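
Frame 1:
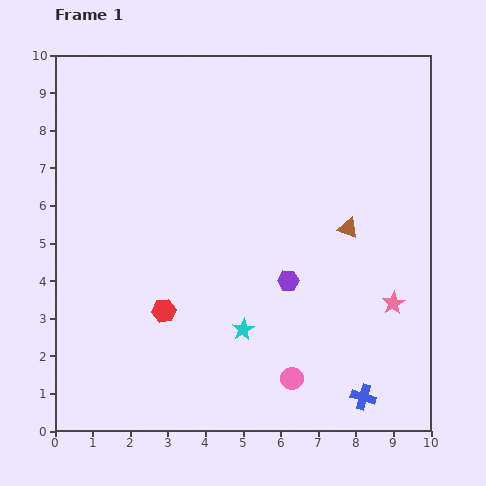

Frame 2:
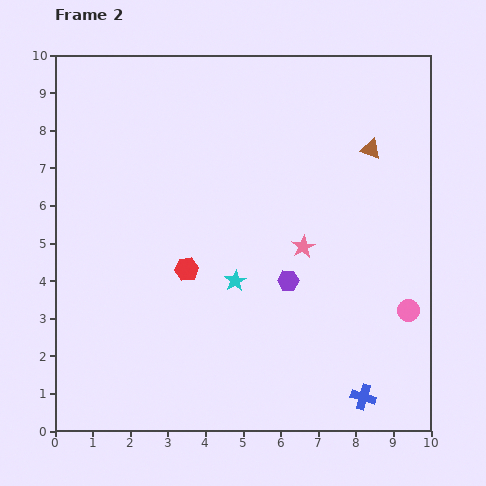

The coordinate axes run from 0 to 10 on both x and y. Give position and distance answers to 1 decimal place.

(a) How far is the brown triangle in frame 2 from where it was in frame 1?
2.2

The brown triangle moved from (7.8, 5.4) to (8.4, 7.5), a distance of √(0.6² + 2.1²) ≈ 2.2.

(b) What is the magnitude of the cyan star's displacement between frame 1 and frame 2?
1.3

The cyan star moved from (5.0, 2.7) to (4.8, 4.0), a distance of √(0.2² + 1.3²) ≈ 1.3.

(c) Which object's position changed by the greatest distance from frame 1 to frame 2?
the pink circle

(moved 3.6; next 2.8)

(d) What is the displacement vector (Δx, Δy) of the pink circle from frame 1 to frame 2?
(3.1, 1.8)

The pink circle was at (6.3, 1.4) in frame 1 and (9.4, 3.2) in frame 2.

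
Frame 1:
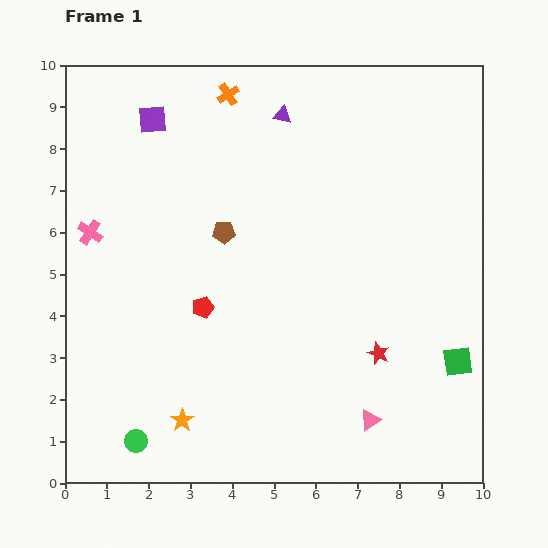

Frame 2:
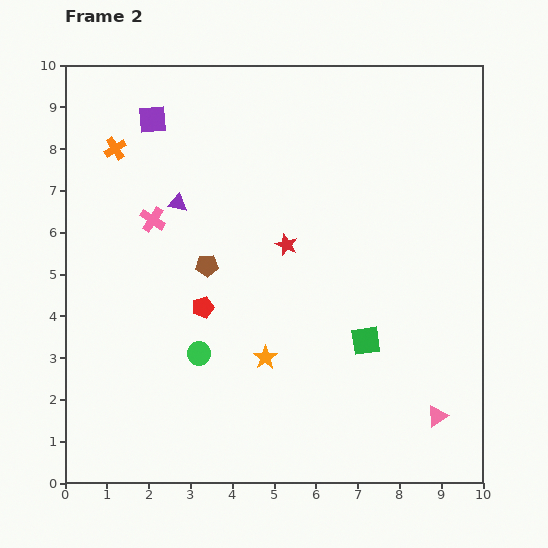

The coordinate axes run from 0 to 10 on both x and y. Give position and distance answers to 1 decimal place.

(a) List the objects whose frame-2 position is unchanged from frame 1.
the red pentagon, the purple square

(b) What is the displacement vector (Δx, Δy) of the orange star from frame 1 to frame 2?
(2.0, 1.5)

The orange star was at (2.8, 1.5) in frame 1 and (4.8, 3.0) in frame 2.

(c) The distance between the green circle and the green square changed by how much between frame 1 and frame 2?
-3.9

Distance in frame 1: 7.9. Distance in frame 2: 4.0.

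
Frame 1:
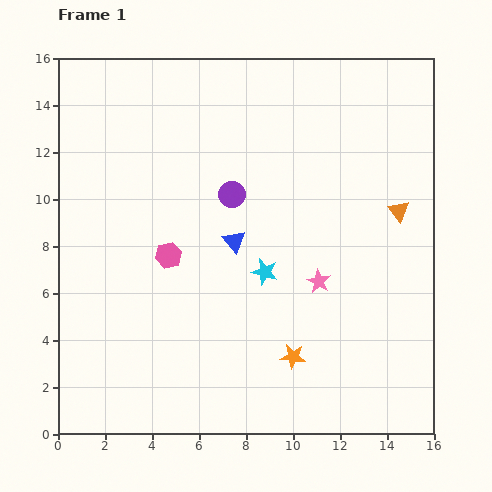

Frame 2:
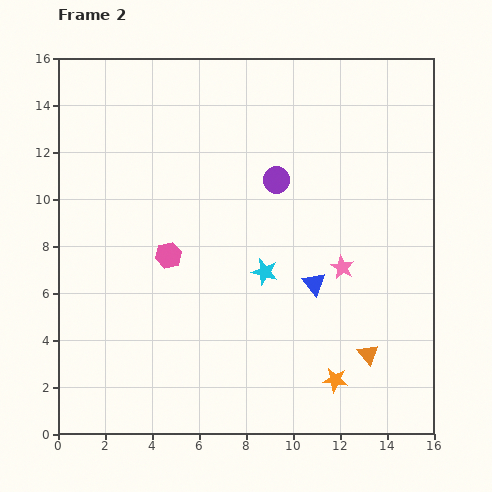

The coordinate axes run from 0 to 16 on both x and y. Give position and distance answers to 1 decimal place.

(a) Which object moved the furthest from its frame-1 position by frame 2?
the orange triangle

(moved 6.2; next 3.8)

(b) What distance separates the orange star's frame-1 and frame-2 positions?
2.1

The orange star moved from (10.0, 3.3) to (11.8, 2.3), a distance of √(1.8² + 1.0²) ≈ 2.1.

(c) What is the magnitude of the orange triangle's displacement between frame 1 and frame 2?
6.2

The orange triangle moved from (14.5, 9.5) to (13.2, 3.4), a distance of √(1.3² + 6.1²) ≈ 6.2.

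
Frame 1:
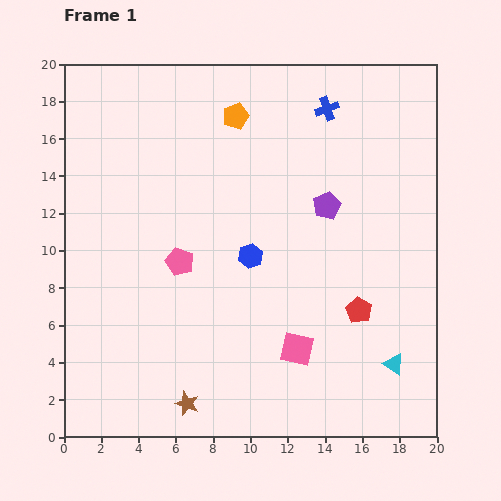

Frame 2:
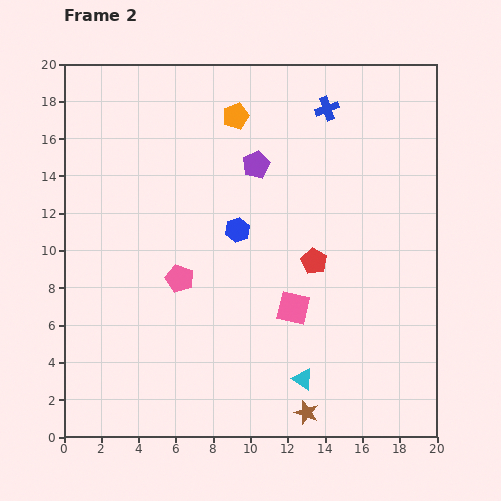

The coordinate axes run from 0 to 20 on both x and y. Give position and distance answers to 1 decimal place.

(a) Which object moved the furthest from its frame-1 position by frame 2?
the brown star

(moved 6.4; next 5.0)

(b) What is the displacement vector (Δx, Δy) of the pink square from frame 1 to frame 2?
(-0.2, 2.2)

The pink square was at (12.5, 4.7) in frame 1 and (12.3, 6.9) in frame 2.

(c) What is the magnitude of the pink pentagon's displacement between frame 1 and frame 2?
0.9

The pink pentagon moved from (6.2, 9.4) to (6.2, 8.5), a distance of √(0.0² + 0.9²) ≈ 0.9.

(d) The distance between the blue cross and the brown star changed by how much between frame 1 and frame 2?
-1.2

Distance in frame 1: 17.5. Distance in frame 2: 16.3.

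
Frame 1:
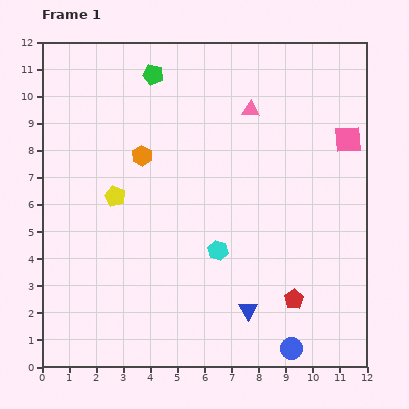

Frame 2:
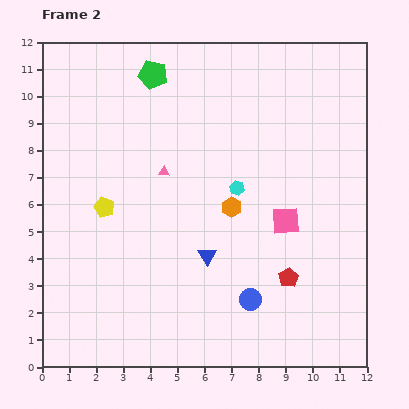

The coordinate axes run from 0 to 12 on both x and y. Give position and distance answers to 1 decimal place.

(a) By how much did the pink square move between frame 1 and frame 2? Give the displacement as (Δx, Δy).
(-2.3, -3.0)

The pink square was at (11.3, 8.4) in frame 1 and (9.0, 5.4) in frame 2.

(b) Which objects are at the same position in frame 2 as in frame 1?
the green pentagon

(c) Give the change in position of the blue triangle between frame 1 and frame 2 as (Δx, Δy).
(-1.5, 2.0)

The blue triangle was at (7.6, 2.1) in frame 1 and (6.1, 4.1) in frame 2.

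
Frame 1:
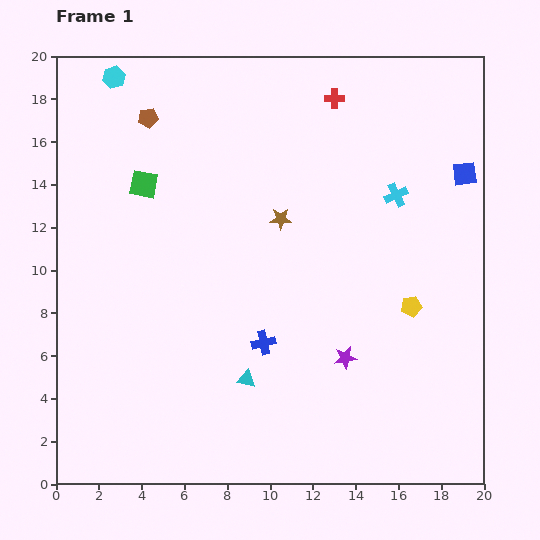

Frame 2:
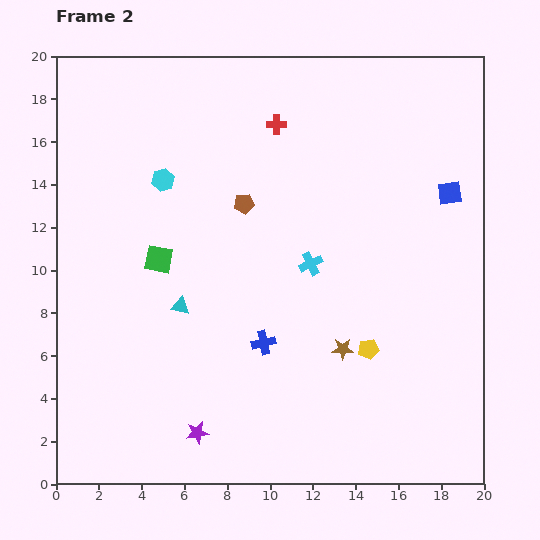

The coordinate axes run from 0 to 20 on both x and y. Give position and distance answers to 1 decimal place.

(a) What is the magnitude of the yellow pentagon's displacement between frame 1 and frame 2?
2.8

The yellow pentagon moved from (16.6, 8.3) to (14.6, 6.3), a distance of √(2.0² + 2.0²) ≈ 2.8.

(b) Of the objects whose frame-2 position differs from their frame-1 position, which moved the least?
the blue square

(moved 1.1)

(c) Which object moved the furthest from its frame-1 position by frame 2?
the purple star

(moved 7.7; next 6.8)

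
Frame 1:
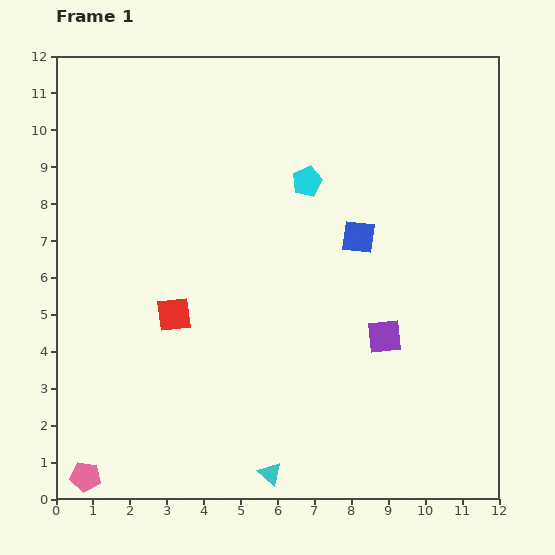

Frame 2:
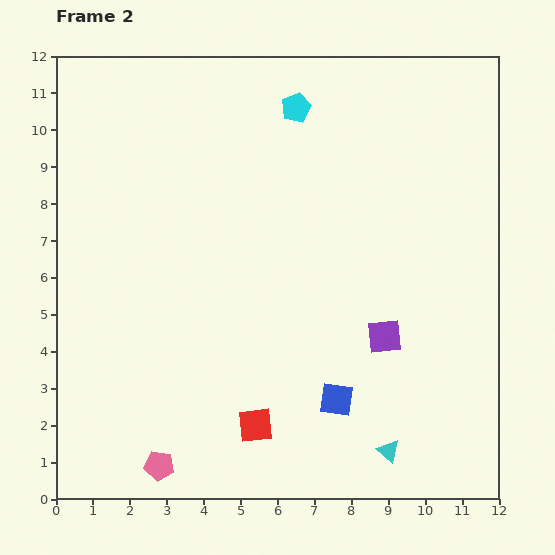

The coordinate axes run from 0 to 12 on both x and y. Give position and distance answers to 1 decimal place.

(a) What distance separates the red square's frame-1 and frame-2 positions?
3.7

The red square moved from (3.2, 5.0) to (5.4, 2.0), a distance of √(2.2² + 3.0²) ≈ 3.7.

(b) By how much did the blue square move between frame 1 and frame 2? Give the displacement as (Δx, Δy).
(-0.6, -4.4)

The blue square was at (8.2, 7.1) in frame 1 and (7.6, 2.7) in frame 2.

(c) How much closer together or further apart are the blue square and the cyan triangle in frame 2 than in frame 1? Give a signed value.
-4.8

Distance in frame 1: 6.8. Distance in frame 2: 2.0.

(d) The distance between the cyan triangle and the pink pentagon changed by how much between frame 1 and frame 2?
+1.2

Distance in frame 1: 5.0. Distance in frame 2: 6.2.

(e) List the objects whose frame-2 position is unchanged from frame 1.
the purple square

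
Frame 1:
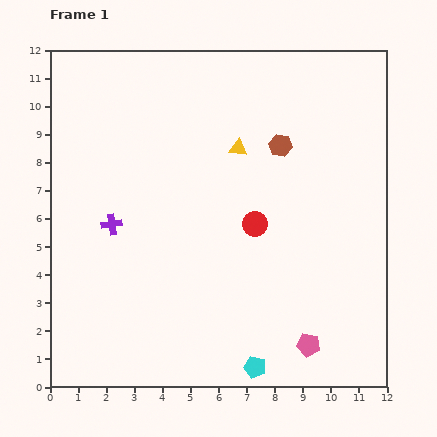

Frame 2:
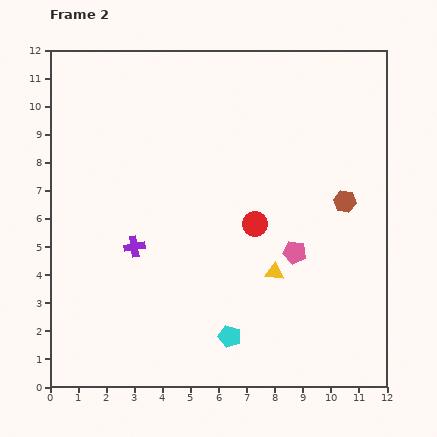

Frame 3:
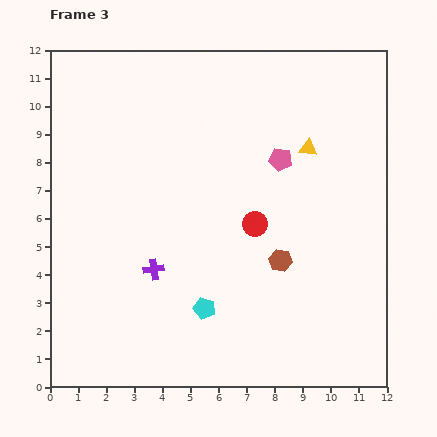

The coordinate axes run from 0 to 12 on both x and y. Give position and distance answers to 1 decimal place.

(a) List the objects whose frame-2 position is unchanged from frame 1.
the red circle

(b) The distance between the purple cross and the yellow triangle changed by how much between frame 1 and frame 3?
+1.8

Distance in frame 1: 5.2. Distance in frame 3: 7.0.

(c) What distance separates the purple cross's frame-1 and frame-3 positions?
2.2

The purple cross moved from (2.2, 5.8) to (3.7, 4.2), a distance of √(1.5² + 1.6²) ≈ 2.2.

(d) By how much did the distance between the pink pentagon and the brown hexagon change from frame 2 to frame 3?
+1.1

Distance in frame 2: 2.5. Distance in frame 3: 3.6.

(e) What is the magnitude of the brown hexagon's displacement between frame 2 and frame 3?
3.1

The brown hexagon moved from (10.5, 6.6) to (8.2, 4.5), a distance of √(2.3² + 2.1²) ≈ 3.1.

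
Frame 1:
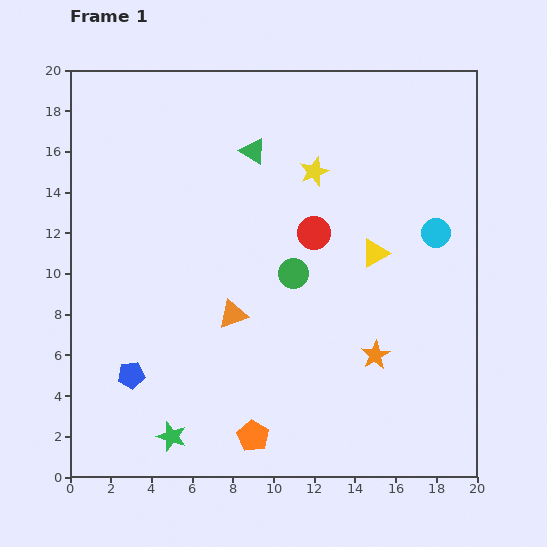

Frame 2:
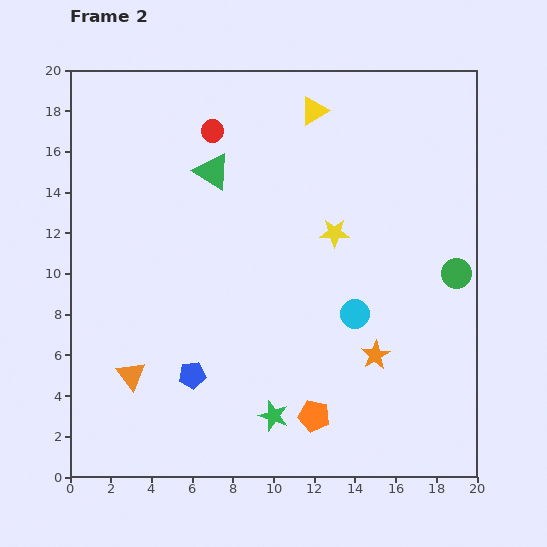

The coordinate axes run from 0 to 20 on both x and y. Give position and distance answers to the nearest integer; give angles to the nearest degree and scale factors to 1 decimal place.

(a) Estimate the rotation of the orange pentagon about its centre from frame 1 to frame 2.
18° counter-clockwise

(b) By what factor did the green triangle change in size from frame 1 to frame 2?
1.4×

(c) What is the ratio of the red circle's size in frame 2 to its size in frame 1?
0.7×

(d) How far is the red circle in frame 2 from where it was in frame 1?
7

The red circle moved from (12, 12) to (7, 17), a distance of √(5² + 5²) ≈ 7.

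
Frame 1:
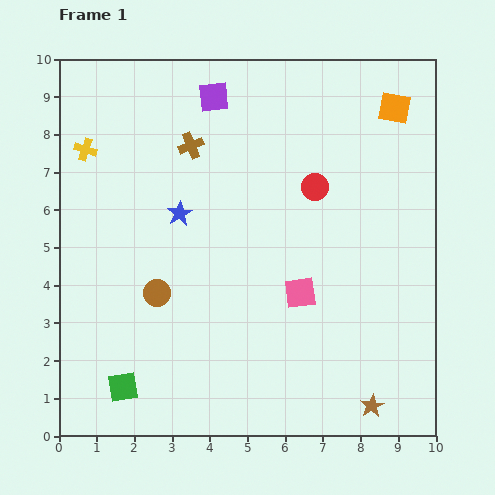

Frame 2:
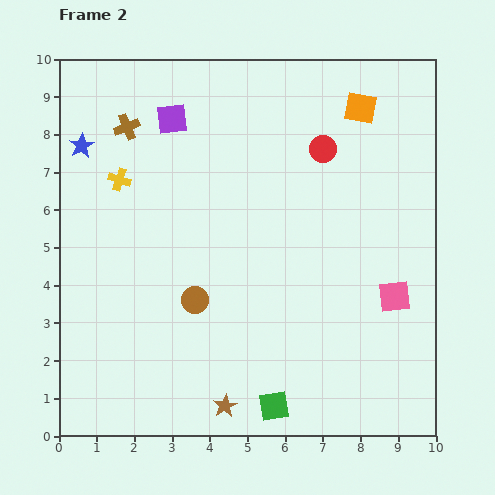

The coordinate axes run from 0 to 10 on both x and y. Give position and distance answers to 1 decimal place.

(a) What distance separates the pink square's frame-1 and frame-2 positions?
2.5

The pink square moved from (6.4, 3.8) to (8.9, 3.7), a distance of √(2.5² + 0.1²) ≈ 2.5.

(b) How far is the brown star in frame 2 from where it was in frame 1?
3.9

The brown star moved from (8.3, 0.8) to (4.4, 0.8), a distance of √(3.9² + 0.0²) ≈ 3.9.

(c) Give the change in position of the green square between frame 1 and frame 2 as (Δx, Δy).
(4.0, -0.5)

The green square was at (1.7, 1.3) in frame 1 and (5.7, 0.8) in frame 2.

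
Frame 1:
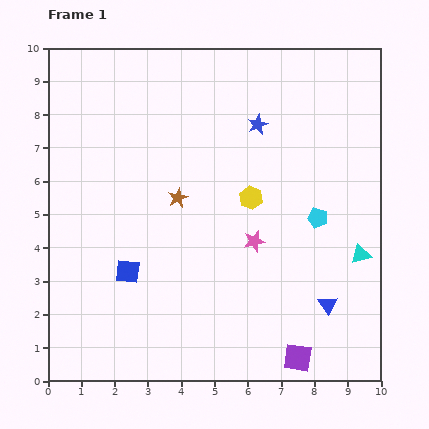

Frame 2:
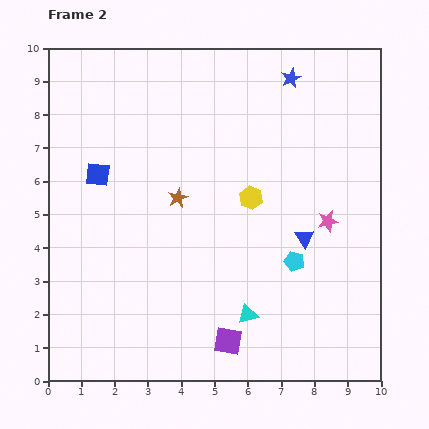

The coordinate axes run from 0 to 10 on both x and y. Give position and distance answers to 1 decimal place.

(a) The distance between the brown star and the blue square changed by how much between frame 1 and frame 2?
-0.2

Distance in frame 1: 2.7. Distance in frame 2: 2.5.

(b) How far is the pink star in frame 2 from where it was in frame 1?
2.3

The pink star moved from (6.2, 4.2) to (8.4, 4.8), a distance of √(2.2² + 0.6²) ≈ 2.3.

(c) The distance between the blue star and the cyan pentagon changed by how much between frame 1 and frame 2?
+2.2

Distance in frame 1: 3.3. Distance in frame 2: 5.5.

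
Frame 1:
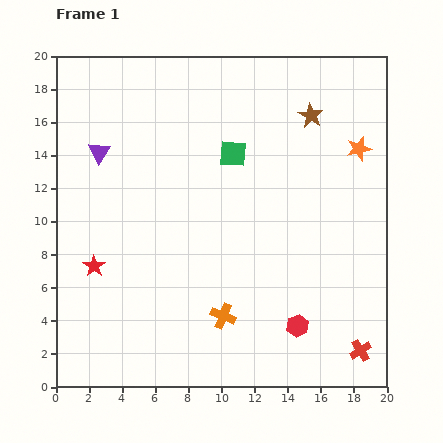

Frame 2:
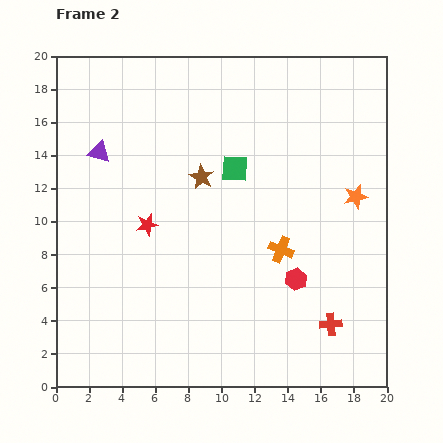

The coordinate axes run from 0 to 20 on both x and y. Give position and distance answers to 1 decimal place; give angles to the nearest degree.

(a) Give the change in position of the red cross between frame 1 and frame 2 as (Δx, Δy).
(-1.8, 1.6)

The red cross was at (18.4, 2.2) in frame 1 and (16.6, 3.8) in frame 2.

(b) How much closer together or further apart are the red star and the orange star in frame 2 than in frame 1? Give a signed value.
-4.8

Distance in frame 1: 17.5. Distance in frame 2: 12.7.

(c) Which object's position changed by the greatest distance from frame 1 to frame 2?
the brown star

(moved 7.6; next 5.3)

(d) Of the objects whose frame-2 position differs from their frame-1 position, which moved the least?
the green square

(moved 0.9)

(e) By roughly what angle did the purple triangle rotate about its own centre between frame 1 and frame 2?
50° counter-clockwise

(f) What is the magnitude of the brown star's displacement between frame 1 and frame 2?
7.6

The brown star moved from (15.4, 16.4) to (8.8, 12.7), a distance of √(6.6² + 3.7²) ≈ 7.6.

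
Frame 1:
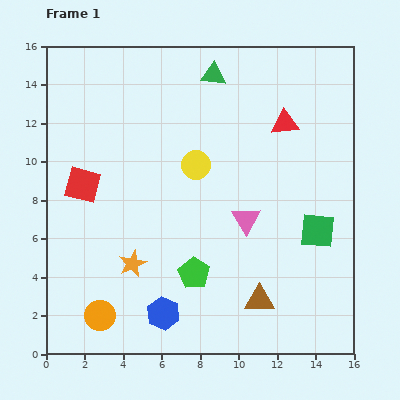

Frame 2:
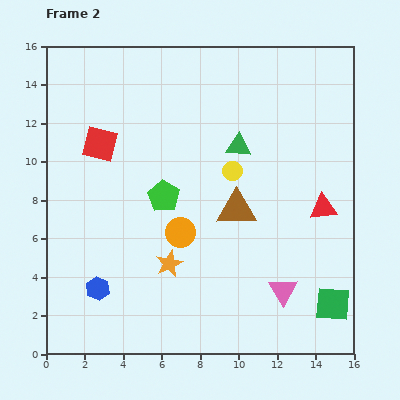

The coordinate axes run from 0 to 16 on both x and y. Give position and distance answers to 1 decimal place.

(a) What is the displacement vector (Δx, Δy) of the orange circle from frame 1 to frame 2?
(4.2, 4.3)

The orange circle was at (2.8, 2.0) in frame 1 and (7.0, 6.3) in frame 2.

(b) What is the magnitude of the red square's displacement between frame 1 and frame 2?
2.3

The red square moved from (1.9, 8.8) to (2.8, 10.9), a distance of √(0.9² + 2.1²) ≈ 2.3.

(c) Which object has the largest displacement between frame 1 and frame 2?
the orange circle

(moved 6.0; next 4.9)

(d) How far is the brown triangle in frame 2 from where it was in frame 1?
4.9

The brown triangle moved from (11.1, 2.8) to (9.9, 7.5), a distance of √(1.2² + 4.7²) ≈ 4.9.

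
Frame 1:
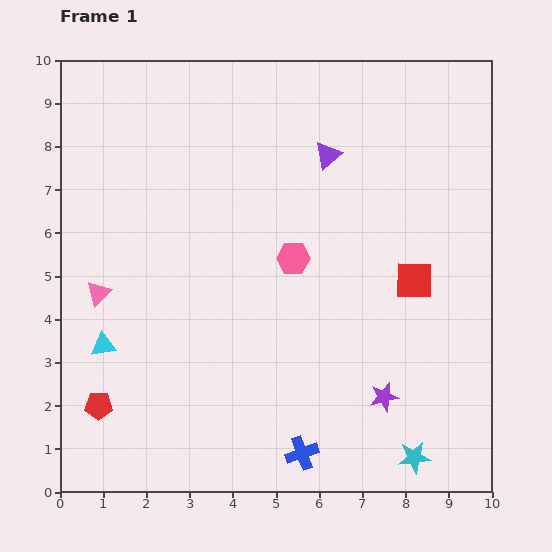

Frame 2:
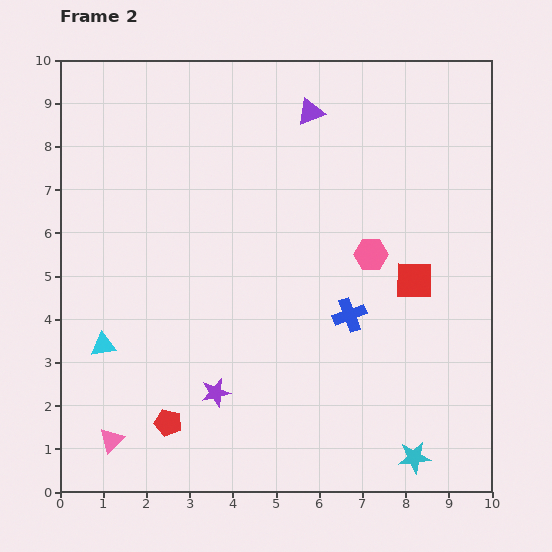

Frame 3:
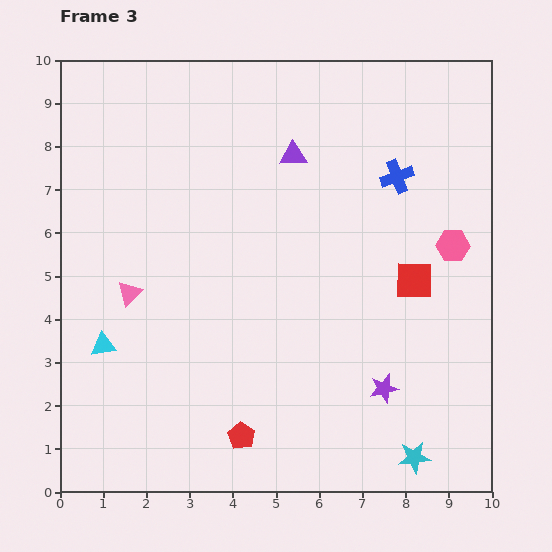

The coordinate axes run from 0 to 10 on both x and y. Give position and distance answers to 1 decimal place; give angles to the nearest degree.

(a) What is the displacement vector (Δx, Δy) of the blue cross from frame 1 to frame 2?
(1.1, 3.2)

The blue cross was at (5.6, 0.9) in frame 1 and (6.7, 4.1) in frame 2.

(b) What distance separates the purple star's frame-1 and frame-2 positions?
3.9

The purple star moved from (7.5, 2.2) to (3.6, 2.3), a distance of √(3.9² + 0.1²) ≈ 3.9.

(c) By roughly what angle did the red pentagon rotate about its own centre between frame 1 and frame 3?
31° clockwise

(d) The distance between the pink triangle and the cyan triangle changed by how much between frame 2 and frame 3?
-0.9

Distance in frame 2: 2.2. Distance in frame 3: 1.3.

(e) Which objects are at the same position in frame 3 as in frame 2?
the cyan star, the red square, the cyan triangle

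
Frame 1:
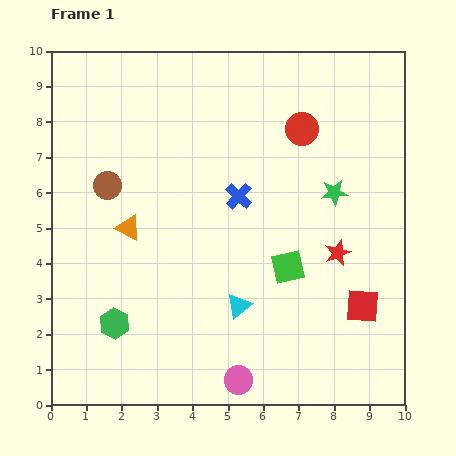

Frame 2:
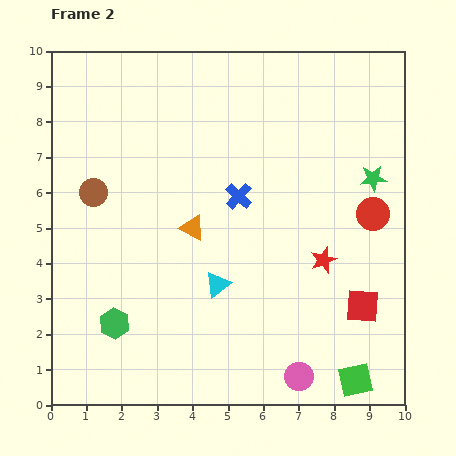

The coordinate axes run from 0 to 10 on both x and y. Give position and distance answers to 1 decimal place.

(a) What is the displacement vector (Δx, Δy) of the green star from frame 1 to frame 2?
(1.1, 0.4)

The green star was at (8.0, 6.0) in frame 1 and (9.1, 6.4) in frame 2.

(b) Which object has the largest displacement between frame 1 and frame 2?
the green square

(moved 3.7; next 3.1)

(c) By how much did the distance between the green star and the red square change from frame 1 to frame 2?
+0.3

Distance in frame 1: 3.3. Distance in frame 2: 3.6.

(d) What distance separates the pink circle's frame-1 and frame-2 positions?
1.7

The pink circle moved from (5.3, 0.7) to (7.0, 0.8), a distance of √(1.7² + 0.1²) ≈ 1.7.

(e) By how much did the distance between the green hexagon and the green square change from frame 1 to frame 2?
+1.8

Distance in frame 1: 5.2. Distance in frame 2: 7.0.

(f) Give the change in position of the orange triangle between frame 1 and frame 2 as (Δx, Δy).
(1.8, 0.0)

The orange triangle was at (2.2, 5.0) in frame 1 and (4.0, 5.0) in frame 2.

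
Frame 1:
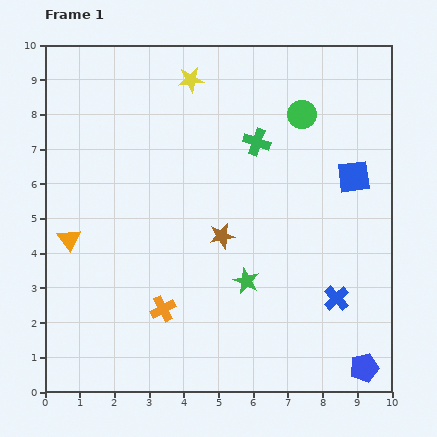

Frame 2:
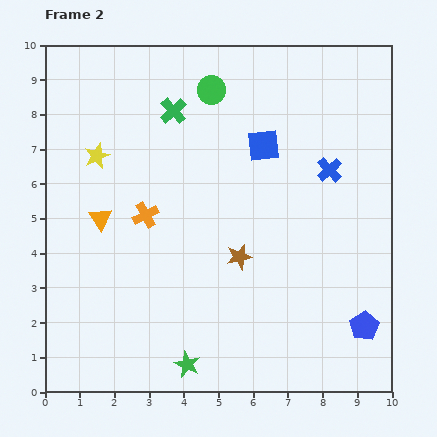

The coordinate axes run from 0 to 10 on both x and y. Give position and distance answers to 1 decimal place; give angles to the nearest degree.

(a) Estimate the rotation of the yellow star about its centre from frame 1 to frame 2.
16° counter-clockwise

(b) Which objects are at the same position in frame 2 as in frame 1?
none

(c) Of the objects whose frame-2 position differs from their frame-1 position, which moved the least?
the brown star

(moved 0.8)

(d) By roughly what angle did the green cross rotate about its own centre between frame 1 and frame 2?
28° clockwise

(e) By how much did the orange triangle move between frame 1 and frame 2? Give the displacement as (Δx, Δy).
(0.9, 0.6)

The orange triangle was at (0.7, 4.4) in frame 1 and (1.6, 5.0) in frame 2.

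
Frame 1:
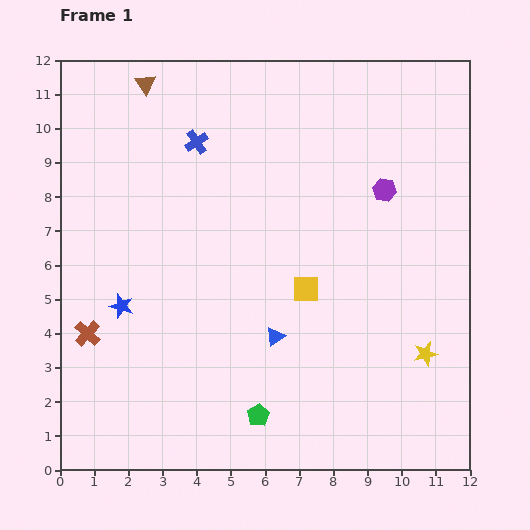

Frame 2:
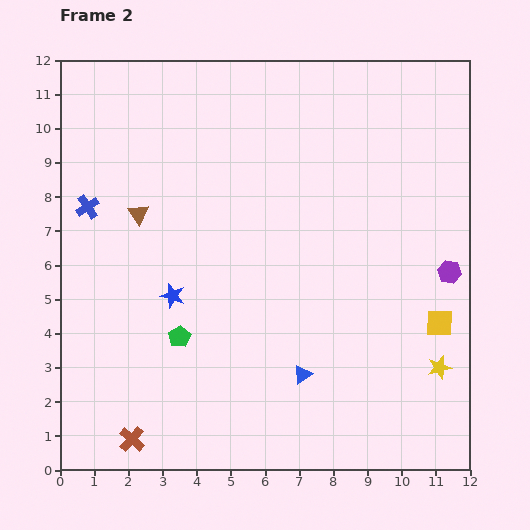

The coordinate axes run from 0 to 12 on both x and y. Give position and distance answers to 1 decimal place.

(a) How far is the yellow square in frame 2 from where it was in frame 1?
4.0

The yellow square moved from (7.2, 5.3) to (11.1, 4.3), a distance of √(3.9² + 1.0²) ≈ 4.0.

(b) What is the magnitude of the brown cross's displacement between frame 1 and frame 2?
3.4

The brown cross moved from (0.8, 4.0) to (2.1, 0.9), a distance of √(1.3² + 3.1²) ≈ 3.4.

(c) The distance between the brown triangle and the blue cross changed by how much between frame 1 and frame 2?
-0.8

Distance in frame 1: 2.3. Distance in frame 2: 1.5.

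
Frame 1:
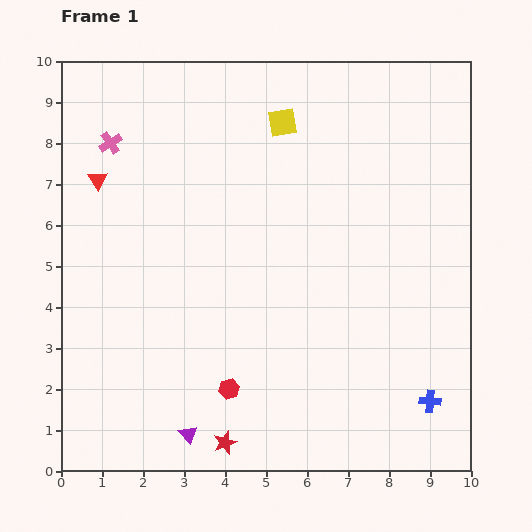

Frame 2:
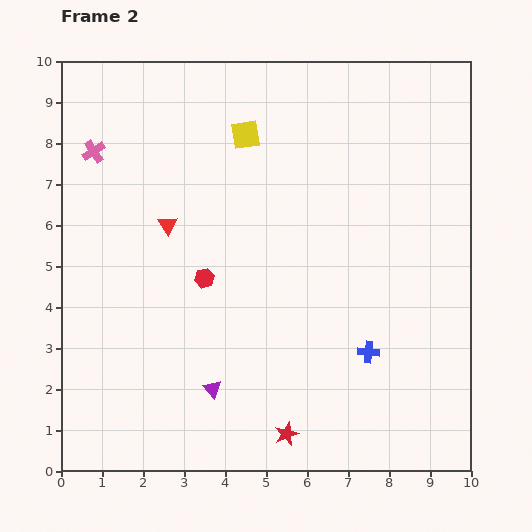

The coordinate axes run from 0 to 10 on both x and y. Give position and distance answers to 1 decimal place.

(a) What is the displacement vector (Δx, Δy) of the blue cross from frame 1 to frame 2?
(-1.5, 1.2)

The blue cross was at (9.0, 1.7) in frame 1 and (7.5, 2.9) in frame 2.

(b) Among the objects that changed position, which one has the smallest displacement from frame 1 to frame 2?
the pink cross

(moved 0.4)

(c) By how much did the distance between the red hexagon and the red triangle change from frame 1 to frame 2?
-4.4

Distance in frame 1: 6.0. Distance in frame 2: 1.6.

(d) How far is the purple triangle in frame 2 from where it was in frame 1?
1.3

The purple triangle moved from (3.1, 0.9) to (3.7, 2.0), a distance of √(0.6² + 1.1²) ≈ 1.3.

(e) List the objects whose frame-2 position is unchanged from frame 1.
none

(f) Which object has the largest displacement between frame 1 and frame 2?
the red hexagon

(moved 2.8; next 2.0)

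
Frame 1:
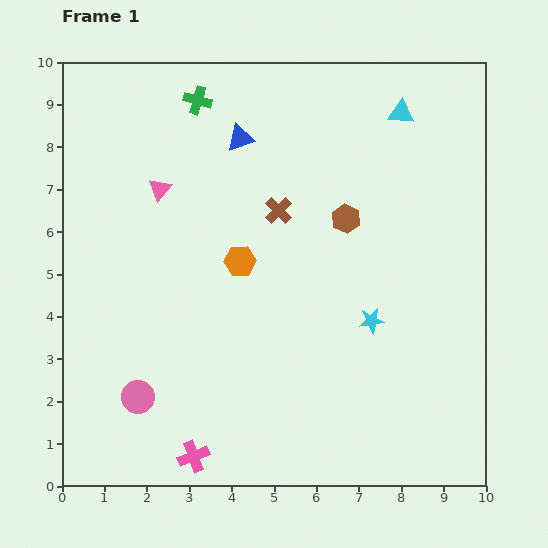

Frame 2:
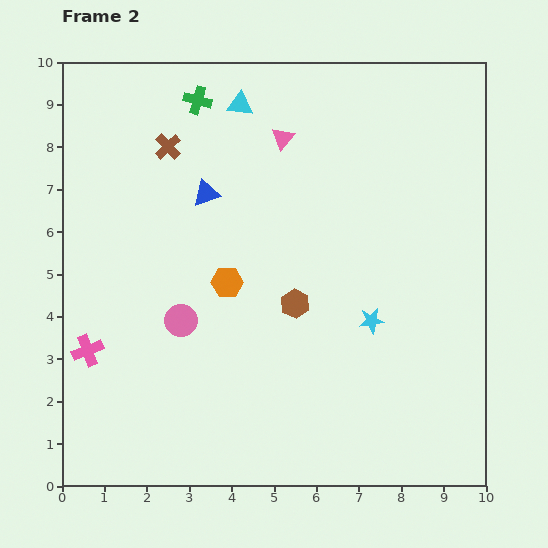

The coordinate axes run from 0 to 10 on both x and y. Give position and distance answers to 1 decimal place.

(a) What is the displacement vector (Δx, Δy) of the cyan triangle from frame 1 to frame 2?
(-3.8, 0.2)

The cyan triangle was at (8.0, 8.8) in frame 1 and (4.2, 9.0) in frame 2.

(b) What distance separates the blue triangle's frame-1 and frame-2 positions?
1.5

The blue triangle moved from (4.2, 8.2) to (3.4, 6.9), a distance of √(0.8² + 1.3²) ≈ 1.5.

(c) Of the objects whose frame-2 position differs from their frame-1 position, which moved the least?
the orange hexagon

(moved 0.6)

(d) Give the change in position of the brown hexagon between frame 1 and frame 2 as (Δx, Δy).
(-1.2, -2.0)

The brown hexagon was at (6.7, 6.3) in frame 1 and (5.5, 4.3) in frame 2.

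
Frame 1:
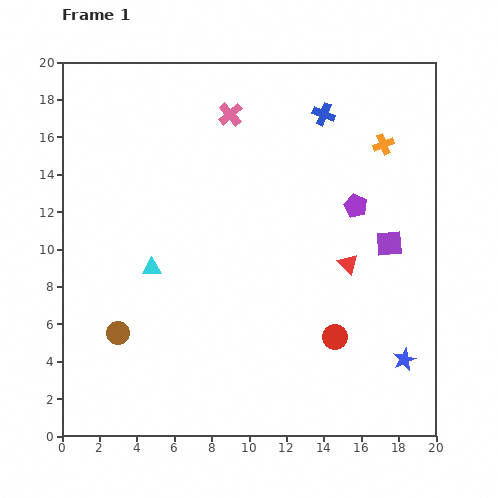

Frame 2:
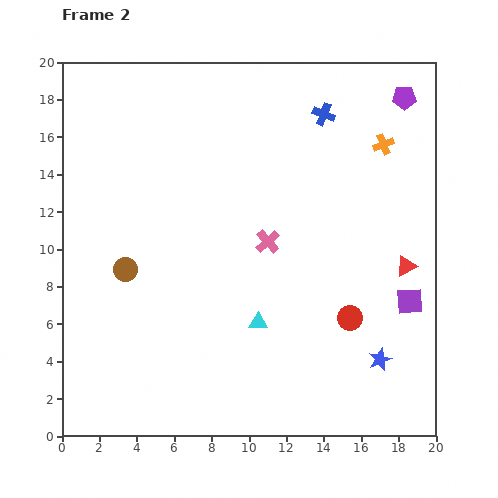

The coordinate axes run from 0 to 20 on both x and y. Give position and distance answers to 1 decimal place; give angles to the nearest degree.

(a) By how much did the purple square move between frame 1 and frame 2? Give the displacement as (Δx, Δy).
(1.1, -3.1)

The purple square was at (17.5, 10.3) in frame 1 and (18.6, 7.2) in frame 2.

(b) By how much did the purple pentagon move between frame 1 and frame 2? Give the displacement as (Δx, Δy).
(2.6, 5.8)

The purple pentagon was at (15.7, 12.3) in frame 1 and (18.3, 18.1) in frame 2.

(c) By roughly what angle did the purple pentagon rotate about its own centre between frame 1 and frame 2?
25° counter-clockwise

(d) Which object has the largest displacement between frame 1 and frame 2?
the pink cross

(moved 7.1; next 6.4)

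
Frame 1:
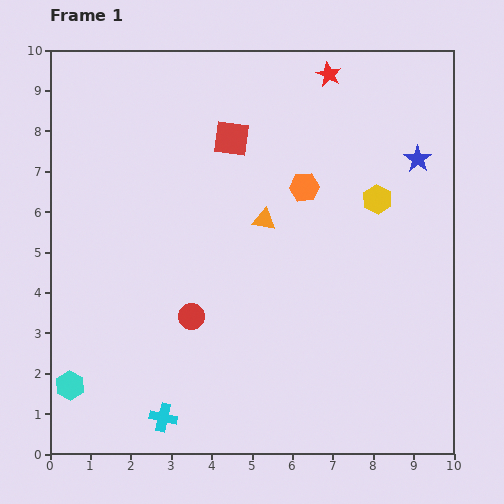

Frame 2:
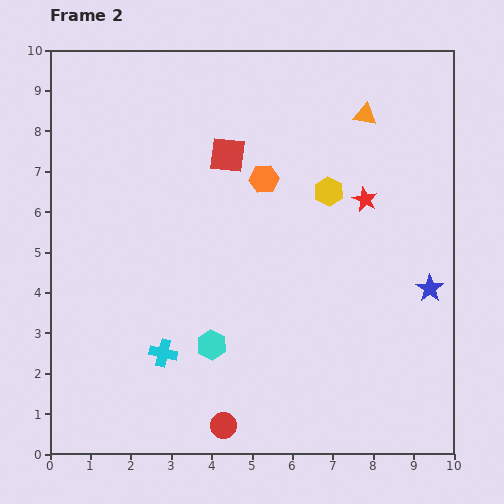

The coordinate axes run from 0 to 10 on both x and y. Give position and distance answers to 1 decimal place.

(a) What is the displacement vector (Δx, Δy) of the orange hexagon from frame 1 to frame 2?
(-1.0, 0.2)

The orange hexagon was at (6.3, 6.6) in frame 1 and (5.3, 6.8) in frame 2.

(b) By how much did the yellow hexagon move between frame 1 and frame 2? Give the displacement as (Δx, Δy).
(-1.2, 0.2)

The yellow hexagon was at (8.1, 6.3) in frame 1 and (6.9, 6.5) in frame 2.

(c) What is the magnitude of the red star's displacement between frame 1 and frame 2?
3.2

The red star moved from (6.9, 9.4) to (7.8, 6.3), a distance of √(0.9² + 3.1²) ≈ 3.2.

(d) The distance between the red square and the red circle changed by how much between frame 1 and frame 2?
+2.2

Distance in frame 1: 4.5. Distance in frame 2: 6.7.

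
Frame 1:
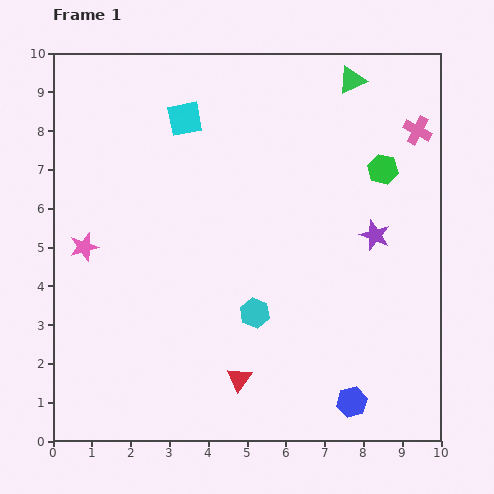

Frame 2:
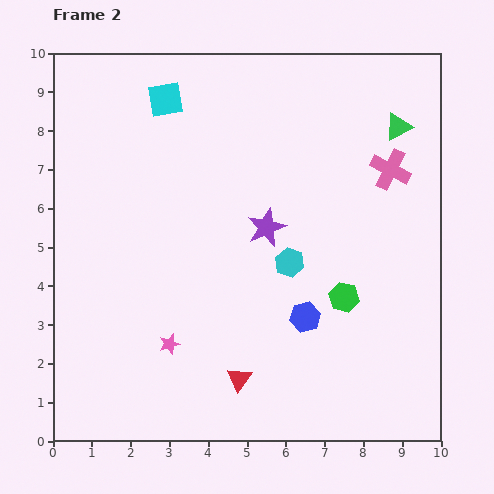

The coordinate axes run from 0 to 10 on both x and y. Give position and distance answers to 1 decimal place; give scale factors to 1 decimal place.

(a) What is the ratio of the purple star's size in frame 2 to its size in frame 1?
1.3×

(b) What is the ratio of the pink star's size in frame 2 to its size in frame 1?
0.7×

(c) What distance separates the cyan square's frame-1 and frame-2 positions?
0.7

The cyan square moved from (3.4, 8.3) to (2.9, 8.8), a distance of √(0.5² + 0.5²) ≈ 0.7.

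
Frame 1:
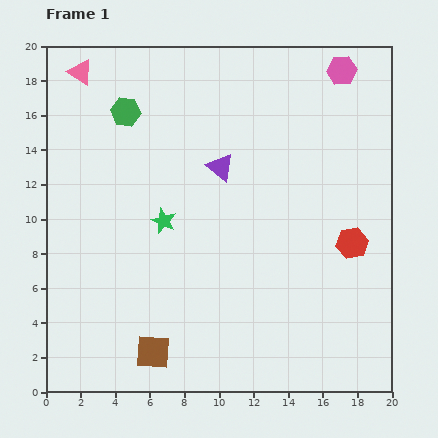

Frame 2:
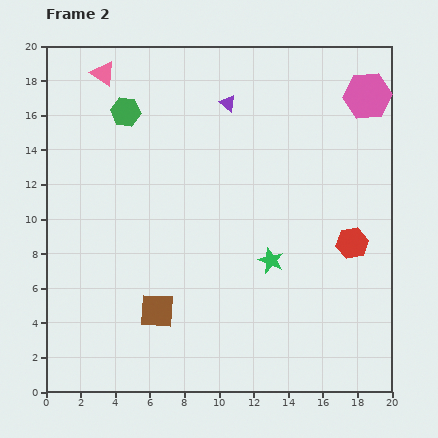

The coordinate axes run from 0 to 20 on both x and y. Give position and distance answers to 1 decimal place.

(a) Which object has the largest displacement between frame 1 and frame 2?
the green star

(moved 6.6; next 3.7)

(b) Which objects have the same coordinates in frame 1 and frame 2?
the red hexagon, the green hexagon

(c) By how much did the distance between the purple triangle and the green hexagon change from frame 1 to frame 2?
-0.5

Distance in frame 1: 6.4. Distance in frame 2: 5.9.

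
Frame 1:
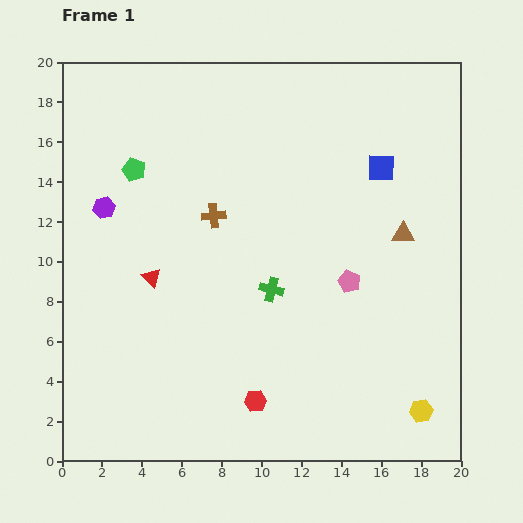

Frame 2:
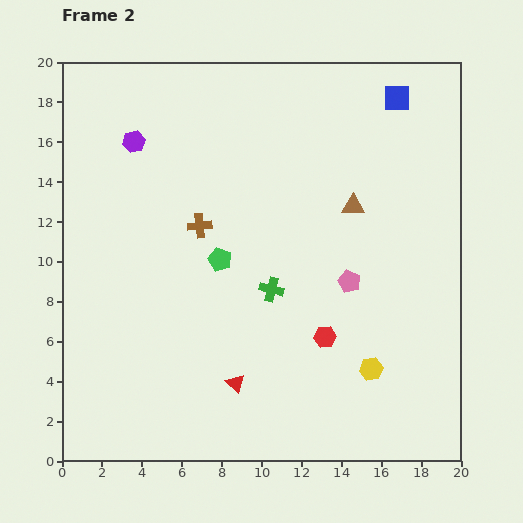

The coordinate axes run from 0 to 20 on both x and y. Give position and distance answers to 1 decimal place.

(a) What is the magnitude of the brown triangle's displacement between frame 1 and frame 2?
2.9

The brown triangle moved from (17.1, 11.4) to (14.6, 12.8), a distance of √(2.5² + 1.4²) ≈ 2.9.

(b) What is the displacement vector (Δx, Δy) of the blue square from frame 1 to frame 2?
(0.8, 3.5)

The blue square was at (16.0, 14.7) in frame 1 and (16.8, 18.2) in frame 2.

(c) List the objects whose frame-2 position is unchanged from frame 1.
the pink pentagon, the green cross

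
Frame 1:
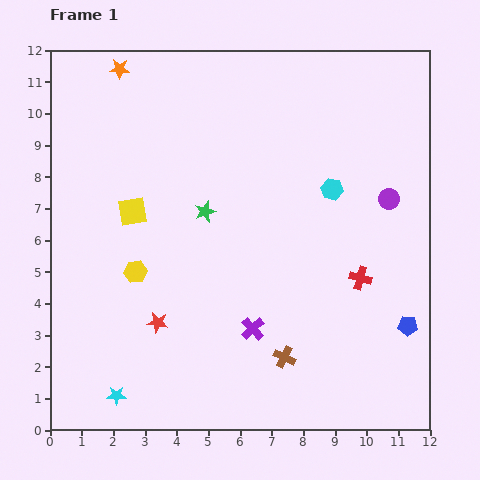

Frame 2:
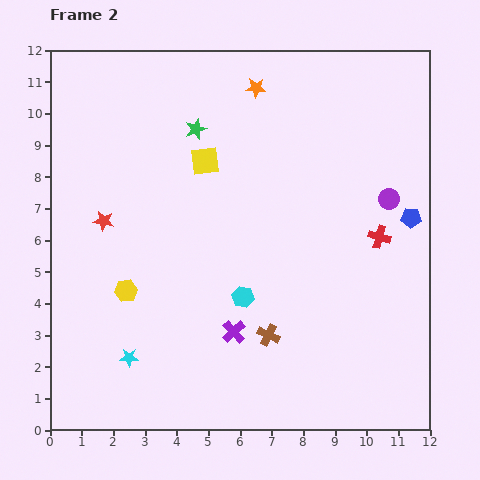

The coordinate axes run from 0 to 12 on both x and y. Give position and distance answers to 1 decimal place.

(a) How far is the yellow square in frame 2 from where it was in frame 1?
2.8

The yellow square moved from (2.6, 6.9) to (4.9, 8.5), a distance of √(2.3² + 1.6²) ≈ 2.8.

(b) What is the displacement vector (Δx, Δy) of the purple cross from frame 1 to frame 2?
(-0.6, -0.1)

The purple cross was at (6.4, 3.2) in frame 1 and (5.8, 3.1) in frame 2.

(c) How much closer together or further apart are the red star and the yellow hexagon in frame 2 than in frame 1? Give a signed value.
+0.6

Distance in frame 1: 1.7. Distance in frame 2: 2.3.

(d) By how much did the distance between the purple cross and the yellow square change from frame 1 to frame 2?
+0.2

Distance in frame 1: 5.3. Distance in frame 2: 5.5.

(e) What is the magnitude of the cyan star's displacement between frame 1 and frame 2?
1.3

The cyan star moved from (2.1, 1.1) to (2.5, 2.3), a distance of √(0.4² + 1.2²) ≈ 1.3.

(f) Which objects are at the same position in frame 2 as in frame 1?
the purple circle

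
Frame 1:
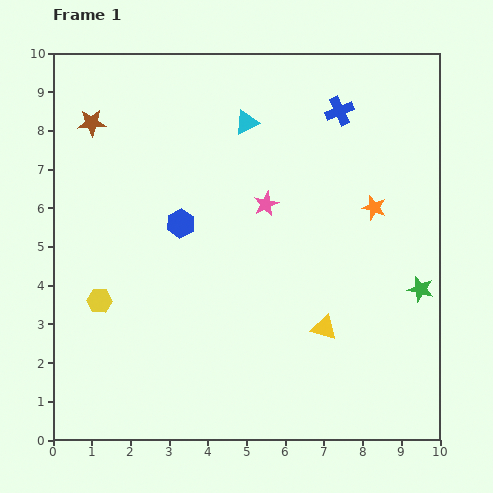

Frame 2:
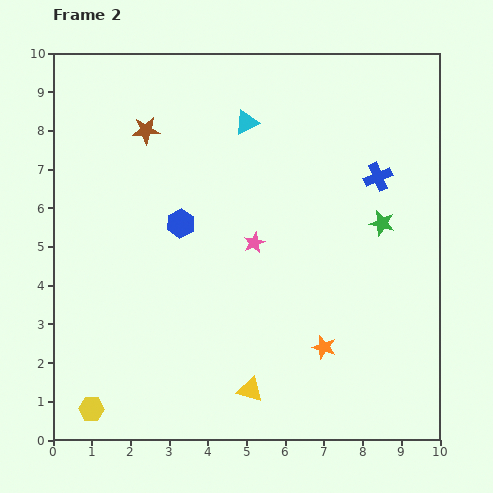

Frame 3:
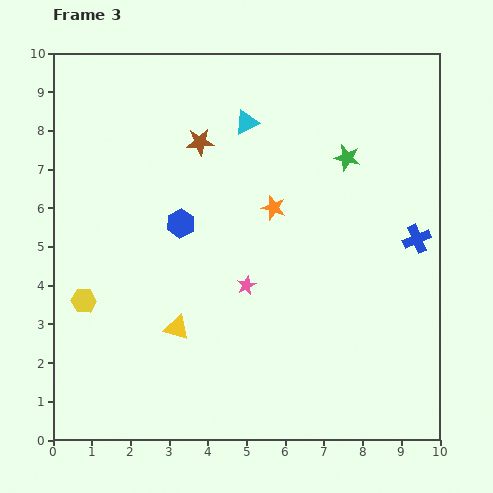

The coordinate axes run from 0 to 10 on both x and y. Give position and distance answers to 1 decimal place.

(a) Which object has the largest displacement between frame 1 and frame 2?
the orange star

(moved 3.8; next 2.8)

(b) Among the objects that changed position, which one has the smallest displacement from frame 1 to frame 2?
the pink star

(moved 1.0)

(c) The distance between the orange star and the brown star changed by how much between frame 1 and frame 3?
-5.1

Distance in frame 1: 7.6. Distance in frame 3: 2.5.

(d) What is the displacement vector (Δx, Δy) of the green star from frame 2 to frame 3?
(-0.9, 1.7)

The green star was at (8.5, 5.6) in frame 2 and (7.6, 7.3) in frame 3.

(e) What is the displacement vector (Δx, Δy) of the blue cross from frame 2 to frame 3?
(1.0, -1.6)

The blue cross was at (8.4, 6.8) in frame 2 and (9.4, 5.2) in frame 3.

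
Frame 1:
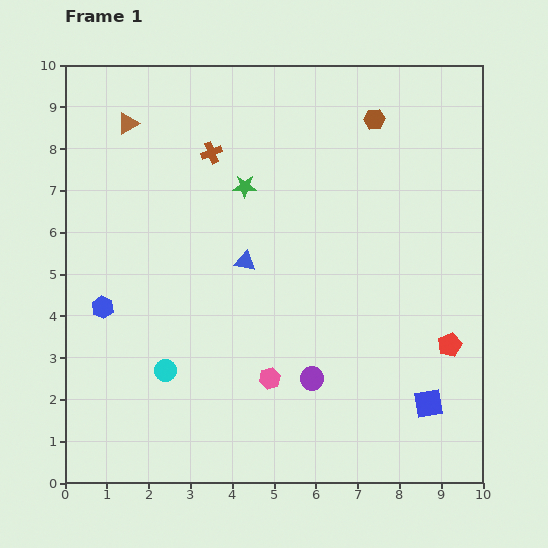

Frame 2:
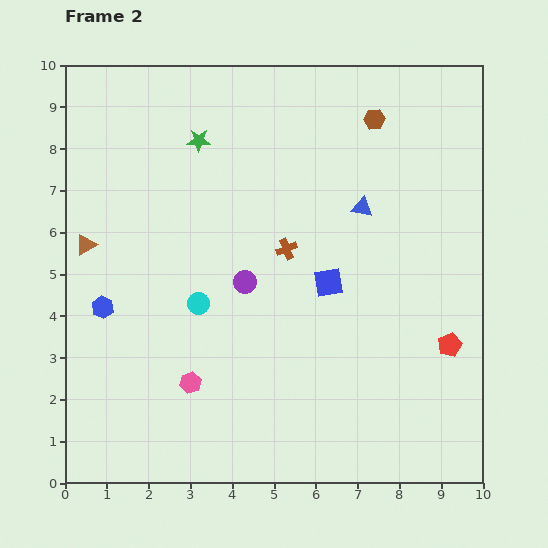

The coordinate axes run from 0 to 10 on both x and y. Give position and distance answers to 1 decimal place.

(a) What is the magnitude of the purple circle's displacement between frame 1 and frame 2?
2.8

The purple circle moved from (5.9, 2.5) to (4.3, 4.8), a distance of √(1.6² + 2.3²) ≈ 2.8.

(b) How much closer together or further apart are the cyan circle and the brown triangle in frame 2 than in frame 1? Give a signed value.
-3.0

Distance in frame 1: 6.0. Distance in frame 2: 3.0.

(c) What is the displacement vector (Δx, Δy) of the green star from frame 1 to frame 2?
(-1.1, 1.1)

The green star was at (4.3, 7.1) in frame 1 and (3.2, 8.2) in frame 2.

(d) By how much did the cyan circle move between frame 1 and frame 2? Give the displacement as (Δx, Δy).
(0.8, 1.6)

The cyan circle was at (2.4, 2.7) in frame 1 and (3.2, 4.3) in frame 2.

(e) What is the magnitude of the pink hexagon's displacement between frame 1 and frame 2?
1.9

The pink hexagon moved from (4.9, 2.5) to (3.0, 2.4), a distance of √(1.9² + 0.1²) ≈ 1.9.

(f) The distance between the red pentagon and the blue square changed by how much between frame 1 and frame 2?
+1.8

Distance in frame 1: 1.5. Distance in frame 2: 3.3.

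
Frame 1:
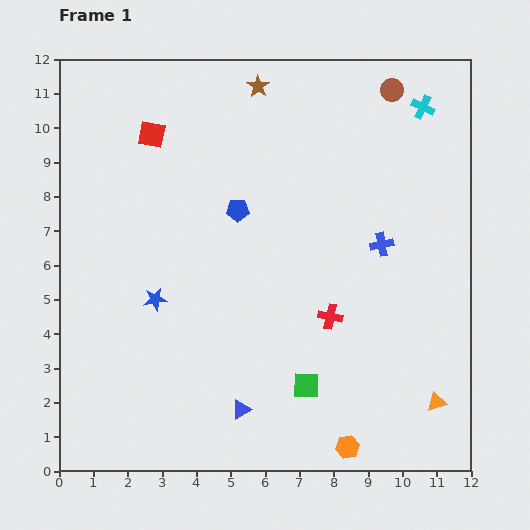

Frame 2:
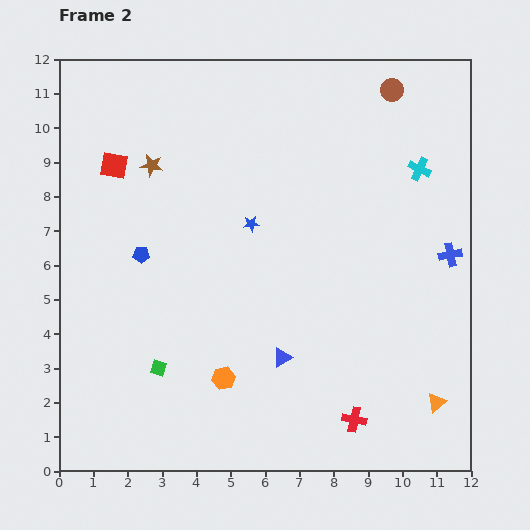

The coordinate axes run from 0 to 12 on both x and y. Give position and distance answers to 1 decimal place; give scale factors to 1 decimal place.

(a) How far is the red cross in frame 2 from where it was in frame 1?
3.1

The red cross moved from (7.9, 4.5) to (8.6, 1.5), a distance of √(0.7² + 3.0²) ≈ 3.1.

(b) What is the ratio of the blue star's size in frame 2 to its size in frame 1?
0.7×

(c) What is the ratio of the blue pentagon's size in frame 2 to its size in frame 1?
0.7×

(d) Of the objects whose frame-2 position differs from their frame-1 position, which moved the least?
the red square

(moved 1.4)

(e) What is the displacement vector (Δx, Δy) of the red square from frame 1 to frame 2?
(-1.1, -0.9)

The red square was at (2.7, 9.8) in frame 1 and (1.6, 8.9) in frame 2.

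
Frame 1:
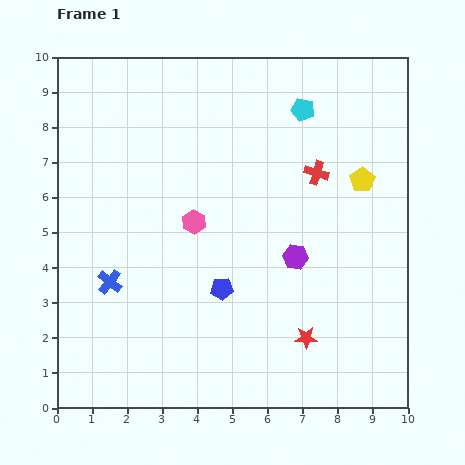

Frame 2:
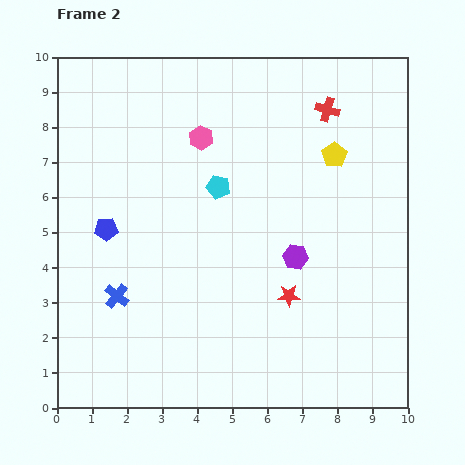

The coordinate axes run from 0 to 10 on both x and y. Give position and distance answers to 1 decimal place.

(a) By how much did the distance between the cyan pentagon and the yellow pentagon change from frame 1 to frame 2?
+0.8

Distance in frame 1: 2.6. Distance in frame 2: 3.4.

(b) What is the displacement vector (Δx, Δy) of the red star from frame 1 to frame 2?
(-0.5, 1.2)

The red star was at (7.1, 2.0) in frame 1 and (6.6, 3.2) in frame 2.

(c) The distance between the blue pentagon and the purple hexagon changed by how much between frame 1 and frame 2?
+3.2

Distance in frame 1: 2.3. Distance in frame 2: 5.5.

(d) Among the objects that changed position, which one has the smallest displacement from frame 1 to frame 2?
the blue cross

(moved 0.4)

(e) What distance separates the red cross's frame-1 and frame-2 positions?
1.8

The red cross moved from (7.4, 6.7) to (7.7, 8.5), a distance of √(0.3² + 1.8²) ≈ 1.8.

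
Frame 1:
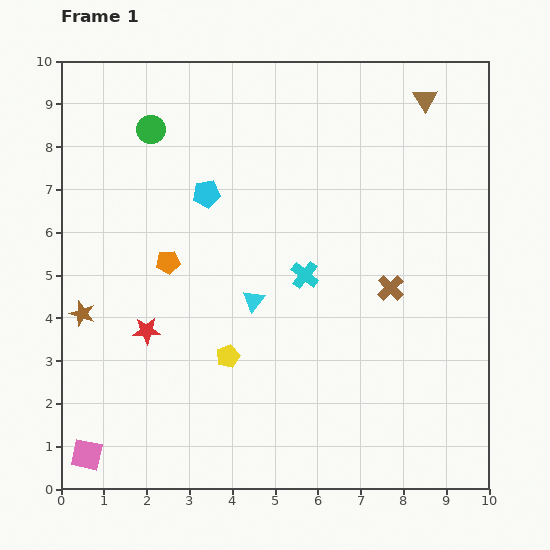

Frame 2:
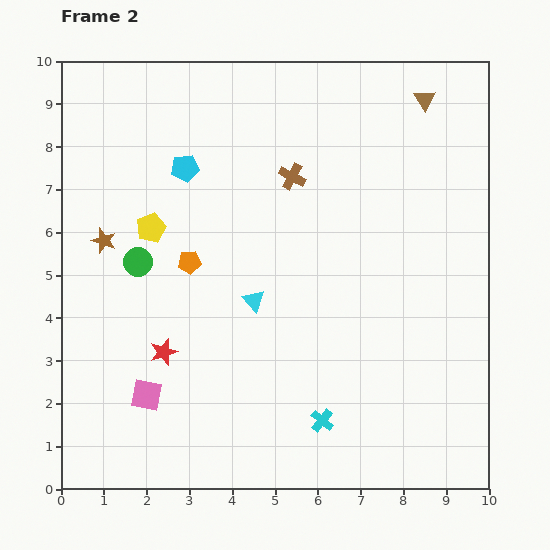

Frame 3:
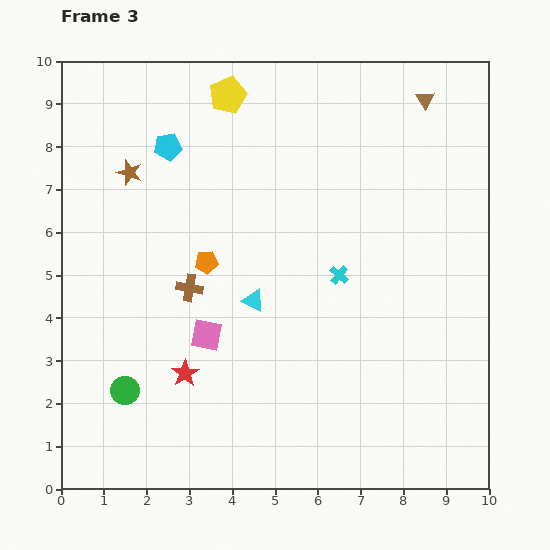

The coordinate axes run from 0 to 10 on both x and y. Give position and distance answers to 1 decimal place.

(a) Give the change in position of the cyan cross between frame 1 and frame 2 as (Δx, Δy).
(0.4, -3.4)

The cyan cross was at (5.7, 5.0) in frame 1 and (6.1, 1.6) in frame 2.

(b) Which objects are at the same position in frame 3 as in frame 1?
the brown triangle, the cyan triangle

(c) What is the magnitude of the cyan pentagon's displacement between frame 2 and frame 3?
0.6

The cyan pentagon moved from (2.9, 7.5) to (2.5, 8.0), a distance of √(0.4² + 0.5²) ≈ 0.6.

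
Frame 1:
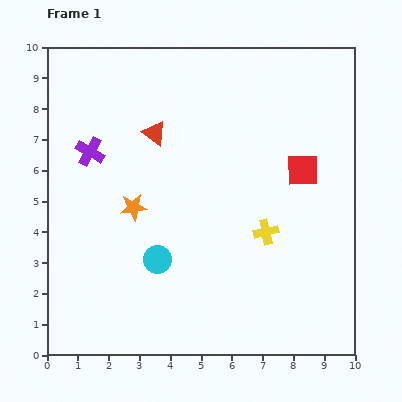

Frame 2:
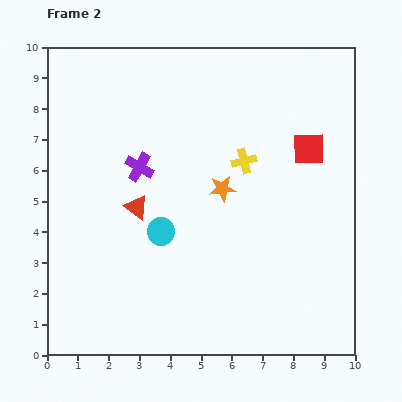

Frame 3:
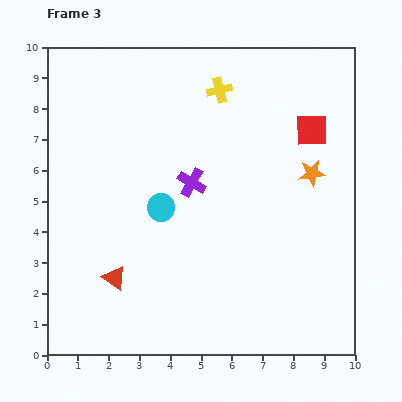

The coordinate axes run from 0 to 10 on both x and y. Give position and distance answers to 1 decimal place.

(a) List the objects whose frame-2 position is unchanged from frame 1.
none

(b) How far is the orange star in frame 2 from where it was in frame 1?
3.0

The orange star moved from (2.8, 4.8) to (5.7, 5.4), a distance of √(2.9² + 0.6²) ≈ 3.0.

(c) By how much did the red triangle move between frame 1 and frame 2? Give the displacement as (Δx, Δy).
(-0.6, -2.4)

The red triangle was at (3.5, 7.2) in frame 1 and (2.9, 4.8) in frame 2.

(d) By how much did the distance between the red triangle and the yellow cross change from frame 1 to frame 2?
-1.0

Distance in frame 1: 4.8. Distance in frame 2: 3.8.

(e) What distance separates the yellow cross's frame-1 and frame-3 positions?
4.8

The yellow cross moved from (7.1, 4.0) to (5.6, 8.6), a distance of √(1.5² + 4.6²) ≈ 4.8.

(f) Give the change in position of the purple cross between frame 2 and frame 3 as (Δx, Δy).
(1.7, -0.5)

The purple cross was at (3.0, 6.1) in frame 2 and (4.7, 5.6) in frame 3.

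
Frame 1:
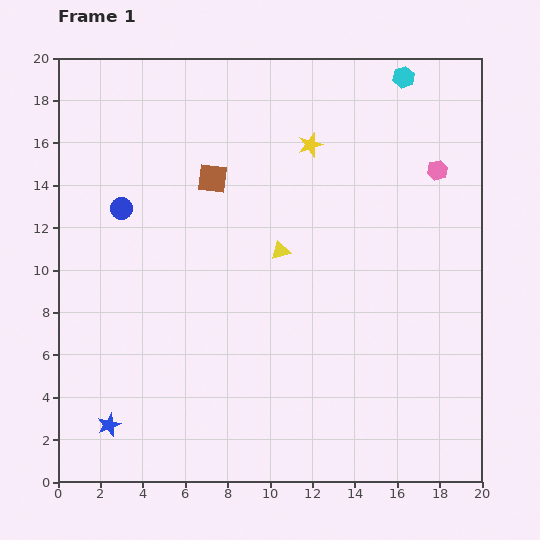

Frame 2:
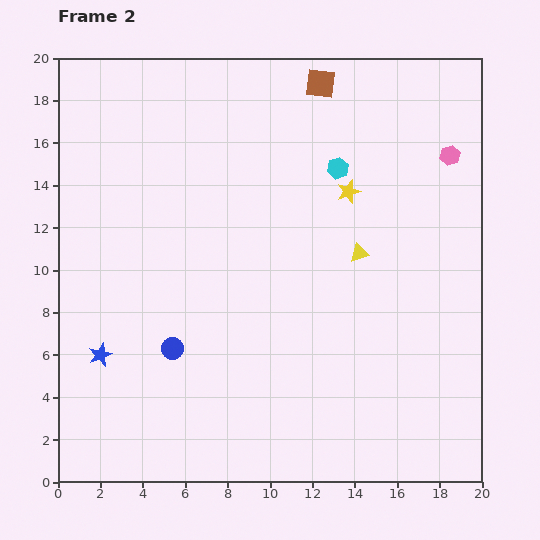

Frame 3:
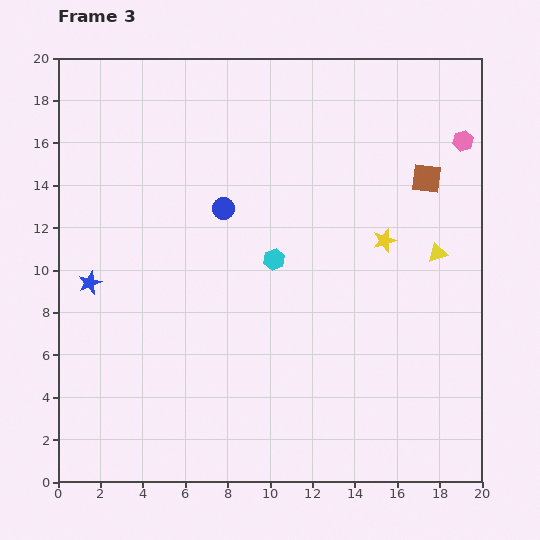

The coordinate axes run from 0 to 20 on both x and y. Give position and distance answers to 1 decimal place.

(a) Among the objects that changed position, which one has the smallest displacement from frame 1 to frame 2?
the pink hexagon

(moved 0.9)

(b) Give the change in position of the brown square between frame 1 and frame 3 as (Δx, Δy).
(10.1, 0.0)

The brown square was at (7.3, 14.3) in frame 1 and (17.4, 14.3) in frame 3.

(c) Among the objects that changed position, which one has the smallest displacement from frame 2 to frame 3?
the pink hexagon

(moved 0.9)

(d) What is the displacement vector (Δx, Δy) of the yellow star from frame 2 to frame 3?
(1.7, -2.3)

The yellow star was at (13.7, 13.7) in frame 2 and (15.4, 11.4) in frame 3.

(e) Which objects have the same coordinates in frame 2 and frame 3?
none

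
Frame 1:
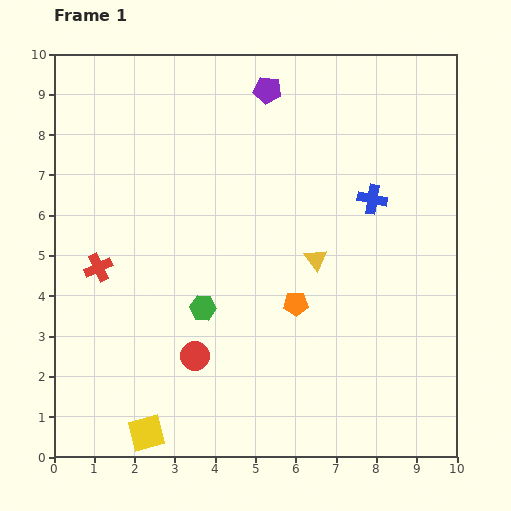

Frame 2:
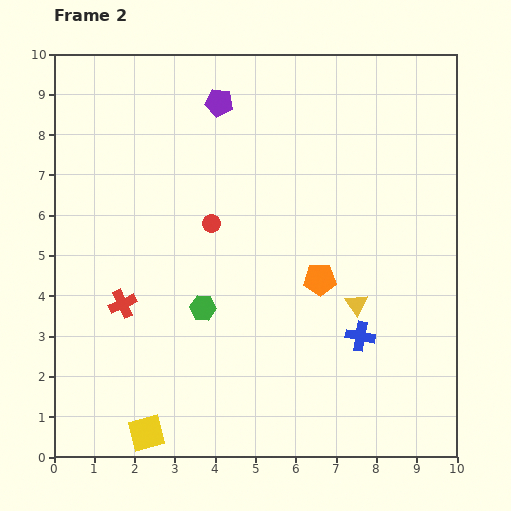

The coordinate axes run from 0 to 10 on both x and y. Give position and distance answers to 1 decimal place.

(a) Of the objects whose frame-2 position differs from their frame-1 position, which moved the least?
the orange pentagon

(moved 0.8)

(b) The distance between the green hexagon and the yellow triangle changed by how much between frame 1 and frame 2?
+0.8

Distance in frame 1: 3.0. Distance in frame 2: 3.8.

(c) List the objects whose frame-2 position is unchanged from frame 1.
the yellow square, the green hexagon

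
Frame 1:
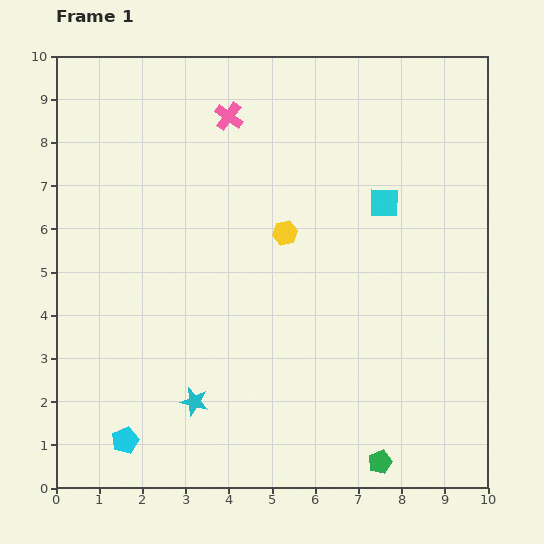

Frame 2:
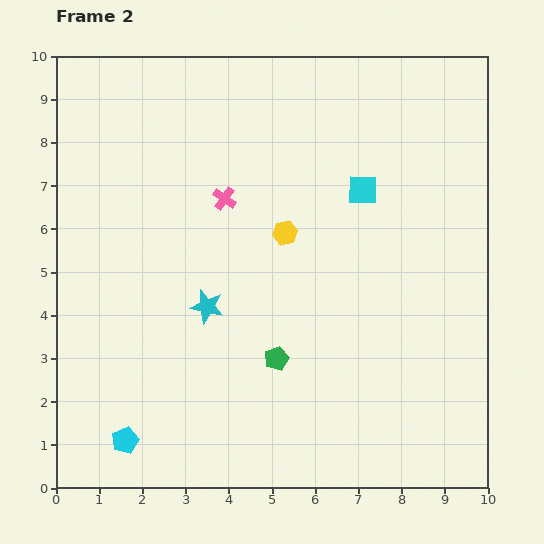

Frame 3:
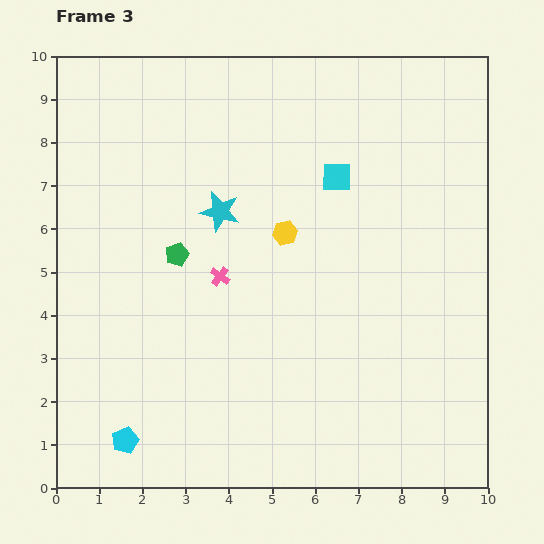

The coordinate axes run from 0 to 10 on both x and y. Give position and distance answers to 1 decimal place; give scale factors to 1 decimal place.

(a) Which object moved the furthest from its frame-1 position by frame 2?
the green pentagon

(moved 3.4; next 2.2)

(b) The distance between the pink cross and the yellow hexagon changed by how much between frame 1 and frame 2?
-1.4

Distance in frame 1: 3.0. Distance in frame 2: 1.6.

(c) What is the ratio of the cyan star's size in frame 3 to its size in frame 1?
1.5×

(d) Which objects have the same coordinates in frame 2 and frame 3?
the cyan pentagon, the yellow hexagon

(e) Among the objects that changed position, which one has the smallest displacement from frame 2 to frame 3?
the cyan square

(moved 0.7)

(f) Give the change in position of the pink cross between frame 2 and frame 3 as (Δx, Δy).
(-0.1, -1.8)

The pink cross was at (3.9, 6.7) in frame 2 and (3.8, 4.9) in frame 3.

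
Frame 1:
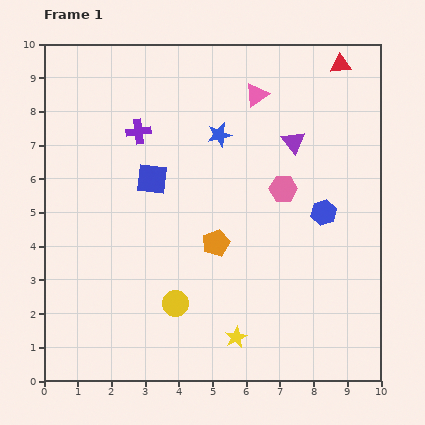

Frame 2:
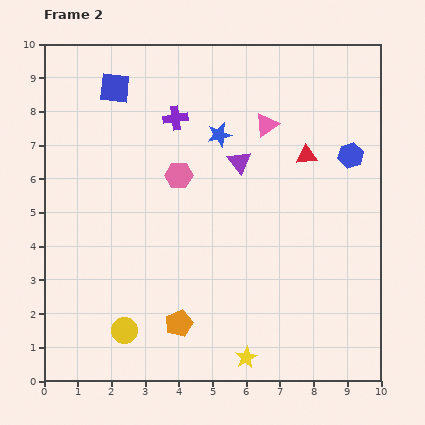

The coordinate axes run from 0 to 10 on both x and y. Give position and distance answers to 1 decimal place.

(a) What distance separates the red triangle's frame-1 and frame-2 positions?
2.9

The red triangle moved from (8.8, 9.4) to (7.8, 6.7), a distance of √(1.0² + 2.7²) ≈ 2.9.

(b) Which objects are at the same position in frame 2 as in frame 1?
the blue star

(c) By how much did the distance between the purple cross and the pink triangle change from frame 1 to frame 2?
-1.0

Distance in frame 1: 3.7. Distance in frame 2: 2.7.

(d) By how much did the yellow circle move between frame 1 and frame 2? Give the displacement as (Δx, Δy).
(-1.5, -0.8)

The yellow circle was at (3.9, 2.3) in frame 1 and (2.4, 1.5) in frame 2.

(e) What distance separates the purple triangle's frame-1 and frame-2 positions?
1.7

The purple triangle moved from (7.4, 7.1) to (5.8, 6.5), a distance of √(1.6² + 0.6²) ≈ 1.7.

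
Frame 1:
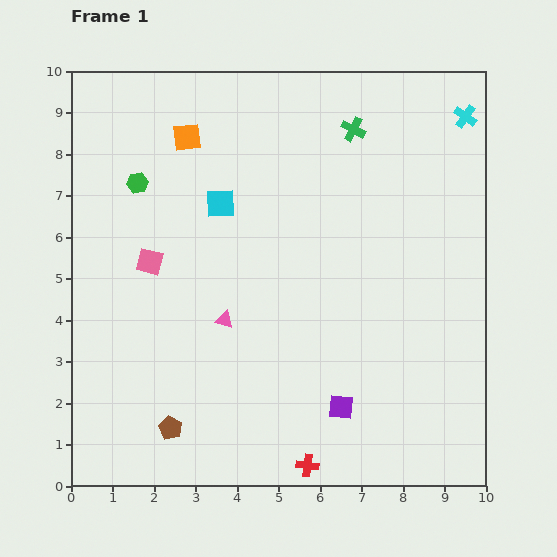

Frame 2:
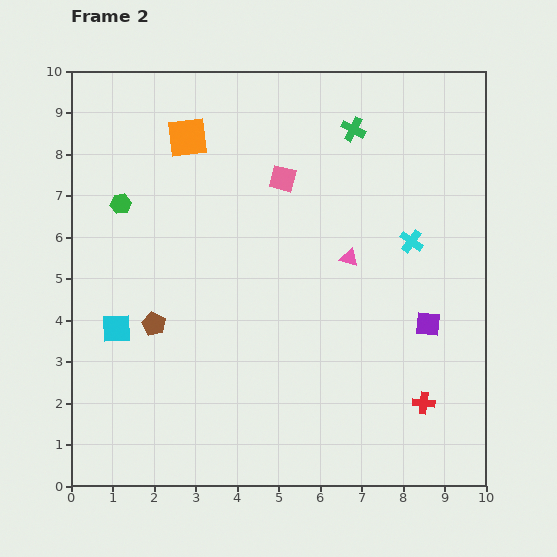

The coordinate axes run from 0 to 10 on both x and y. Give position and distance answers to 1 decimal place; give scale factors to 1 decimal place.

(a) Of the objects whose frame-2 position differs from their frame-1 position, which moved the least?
the green hexagon

(moved 0.6)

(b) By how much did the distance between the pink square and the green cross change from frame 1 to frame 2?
-3.8

Distance in frame 1: 5.9. Distance in frame 2: 2.1.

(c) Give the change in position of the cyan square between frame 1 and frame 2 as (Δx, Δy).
(-2.5, -3.0)

The cyan square was at (3.6, 6.8) in frame 1 and (1.1, 3.8) in frame 2.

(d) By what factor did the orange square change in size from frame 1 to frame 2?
1.4×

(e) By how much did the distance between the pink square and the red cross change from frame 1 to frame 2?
+0.2

Distance in frame 1: 6.2. Distance in frame 2: 6.4.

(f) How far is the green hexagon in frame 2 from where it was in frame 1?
0.6

The green hexagon moved from (1.6, 7.3) to (1.2, 6.8), a distance of √(0.4² + 0.5²) ≈ 0.6.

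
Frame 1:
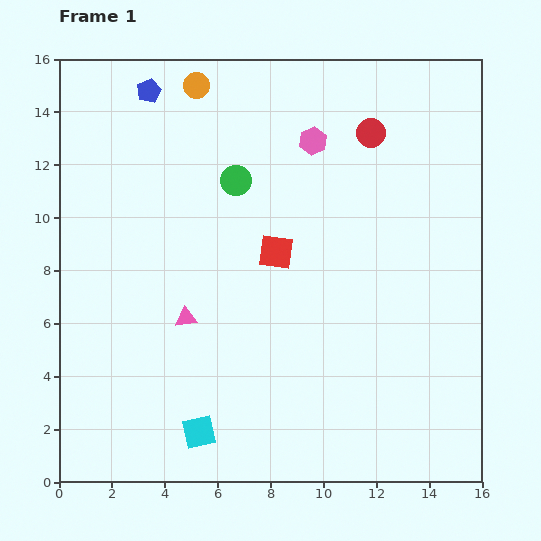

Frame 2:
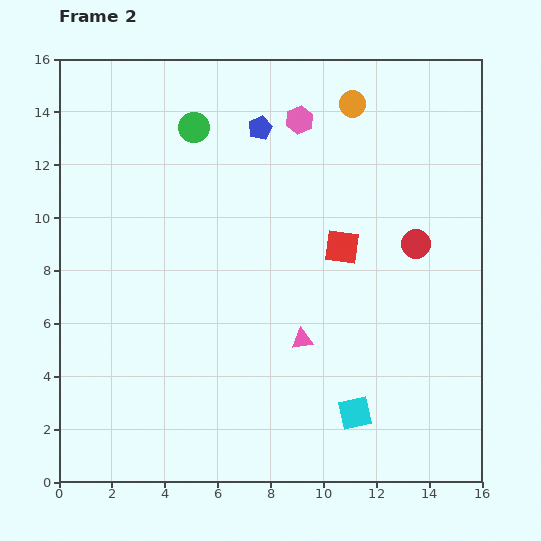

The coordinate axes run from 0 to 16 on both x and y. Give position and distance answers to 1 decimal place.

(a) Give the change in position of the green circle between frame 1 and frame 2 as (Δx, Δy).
(-1.6, 2.0)

The green circle was at (6.7, 11.4) in frame 1 and (5.1, 13.4) in frame 2.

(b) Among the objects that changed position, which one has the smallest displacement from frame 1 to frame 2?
the pink hexagon

(moved 0.9)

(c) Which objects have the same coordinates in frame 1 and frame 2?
none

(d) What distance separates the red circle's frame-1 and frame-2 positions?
4.5

The red circle moved from (11.8, 13.2) to (13.5, 9.0), a distance of √(1.7² + 4.2²) ≈ 4.5.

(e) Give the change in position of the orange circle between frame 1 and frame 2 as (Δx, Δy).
(5.9, -0.7)

The orange circle was at (5.2, 15.0) in frame 1 and (11.1, 14.3) in frame 2.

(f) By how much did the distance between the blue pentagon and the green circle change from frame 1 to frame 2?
-2.2

Distance in frame 1: 4.7. Distance in frame 2: 2.5.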